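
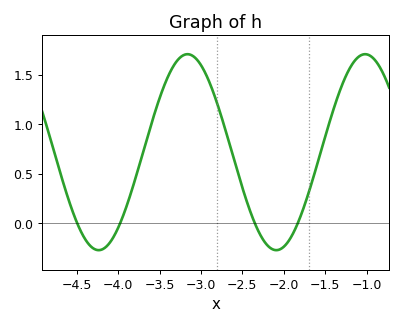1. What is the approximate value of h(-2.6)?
0.644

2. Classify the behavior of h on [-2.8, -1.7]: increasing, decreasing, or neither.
neither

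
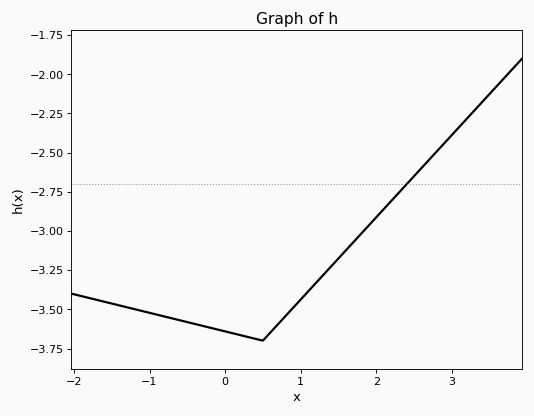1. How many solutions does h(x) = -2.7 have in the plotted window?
1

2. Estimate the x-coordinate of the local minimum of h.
0.498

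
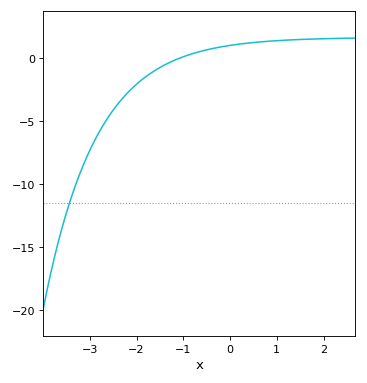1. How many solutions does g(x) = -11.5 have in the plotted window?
1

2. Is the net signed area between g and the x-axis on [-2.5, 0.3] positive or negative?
negative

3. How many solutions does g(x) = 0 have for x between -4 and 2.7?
1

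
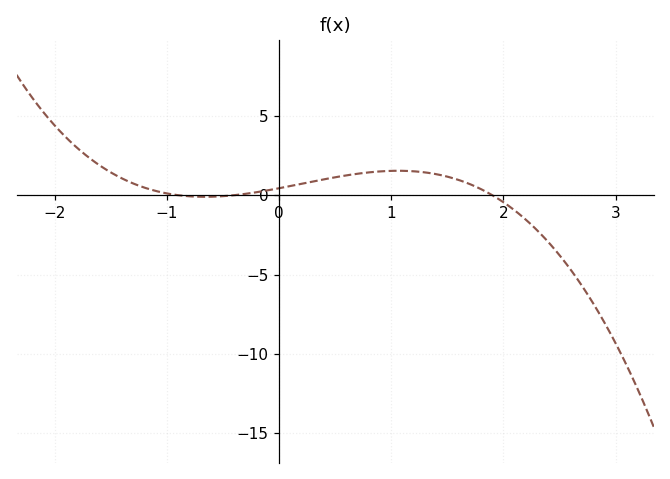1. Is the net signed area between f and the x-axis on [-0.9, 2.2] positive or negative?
positive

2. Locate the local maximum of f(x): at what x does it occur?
1.1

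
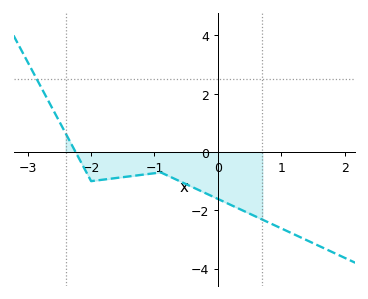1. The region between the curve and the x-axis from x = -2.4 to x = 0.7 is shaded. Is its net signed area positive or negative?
negative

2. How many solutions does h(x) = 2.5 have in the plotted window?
1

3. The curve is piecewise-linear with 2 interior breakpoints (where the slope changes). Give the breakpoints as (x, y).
(-2, -1); (-0.9, -0.7)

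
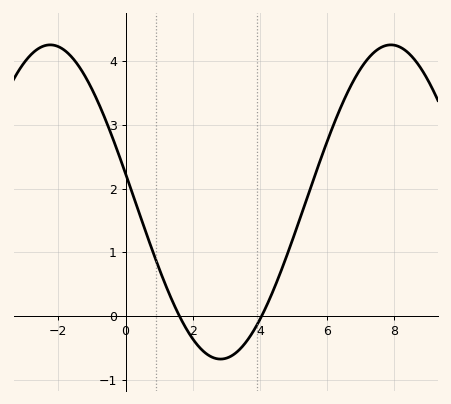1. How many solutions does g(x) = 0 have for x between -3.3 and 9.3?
2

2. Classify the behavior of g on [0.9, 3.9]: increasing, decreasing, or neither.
neither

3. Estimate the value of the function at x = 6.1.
2.88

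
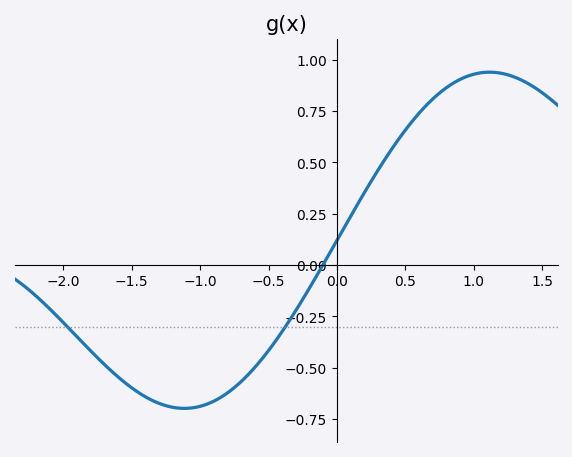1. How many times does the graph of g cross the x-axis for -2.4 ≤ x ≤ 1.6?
1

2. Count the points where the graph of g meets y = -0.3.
2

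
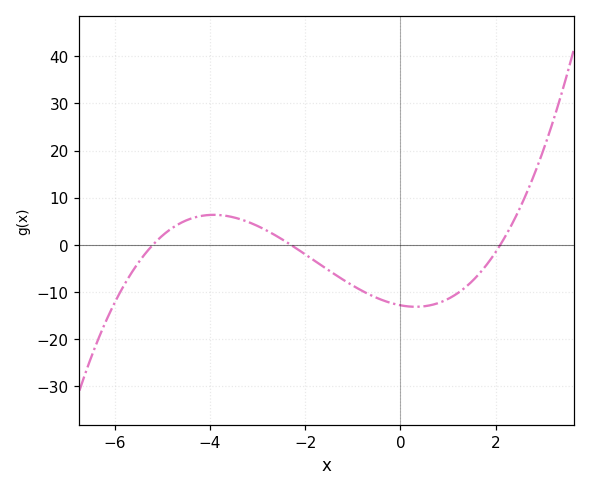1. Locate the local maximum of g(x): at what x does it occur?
-4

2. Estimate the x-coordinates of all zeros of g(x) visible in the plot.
-5.2, -2.2, 2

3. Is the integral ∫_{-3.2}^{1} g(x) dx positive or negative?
negative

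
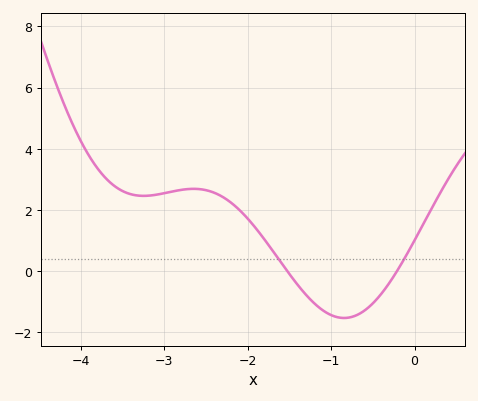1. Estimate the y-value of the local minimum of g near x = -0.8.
-1.6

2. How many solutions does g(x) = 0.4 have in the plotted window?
2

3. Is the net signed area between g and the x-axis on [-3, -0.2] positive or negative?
positive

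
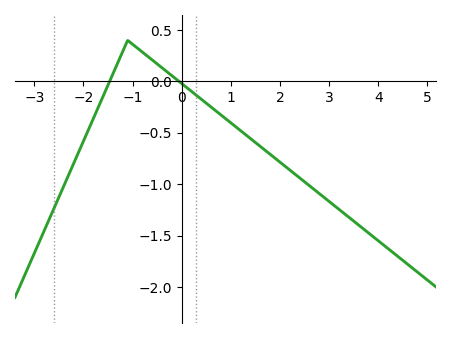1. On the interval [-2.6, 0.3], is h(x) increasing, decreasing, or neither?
neither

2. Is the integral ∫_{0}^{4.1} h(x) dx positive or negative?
negative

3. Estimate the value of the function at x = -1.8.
-0.364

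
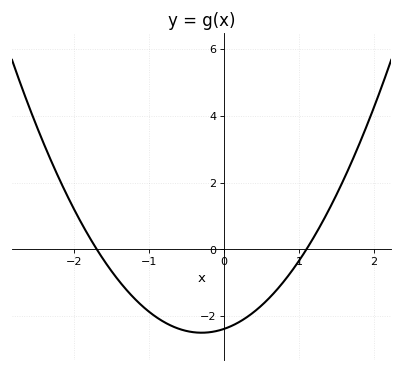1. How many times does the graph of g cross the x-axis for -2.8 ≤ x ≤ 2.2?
2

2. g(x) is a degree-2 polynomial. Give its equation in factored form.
y = 1.27(x + 1.7)(x - 1.1)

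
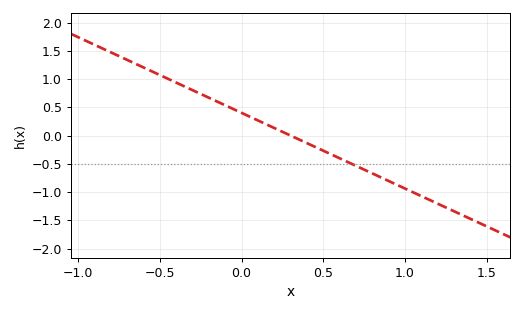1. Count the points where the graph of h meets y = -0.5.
1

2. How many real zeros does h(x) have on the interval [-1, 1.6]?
1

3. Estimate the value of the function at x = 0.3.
0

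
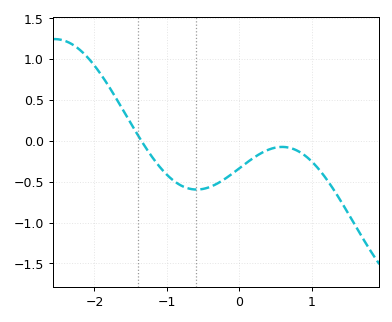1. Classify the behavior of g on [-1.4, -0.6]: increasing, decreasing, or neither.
decreasing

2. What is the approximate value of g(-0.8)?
-0.55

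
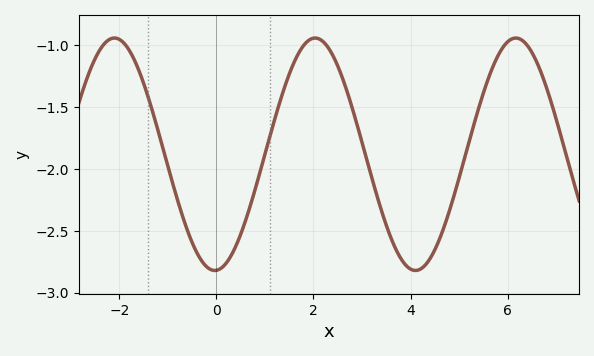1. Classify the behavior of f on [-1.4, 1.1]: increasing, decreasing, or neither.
neither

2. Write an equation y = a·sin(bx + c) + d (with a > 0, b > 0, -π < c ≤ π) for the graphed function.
y = 0.94sin(1.52x - 1.52) - 1.88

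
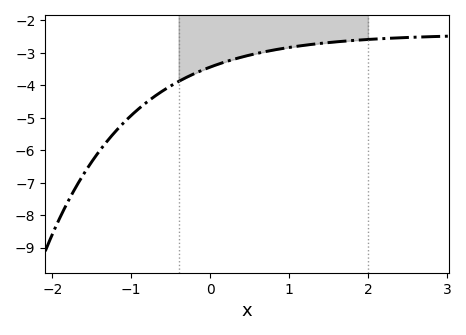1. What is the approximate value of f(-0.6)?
-4.17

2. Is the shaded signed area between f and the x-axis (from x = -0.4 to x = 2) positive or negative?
negative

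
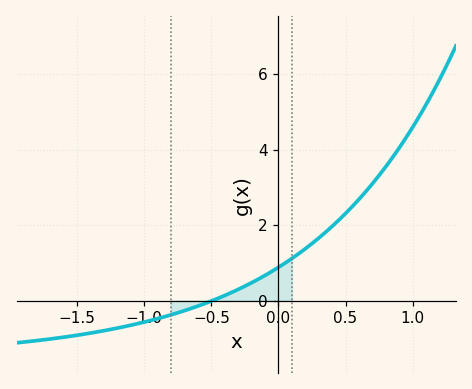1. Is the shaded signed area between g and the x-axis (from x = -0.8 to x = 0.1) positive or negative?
positive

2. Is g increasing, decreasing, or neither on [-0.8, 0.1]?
increasing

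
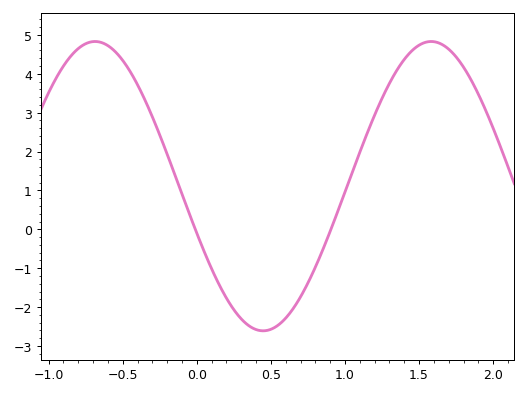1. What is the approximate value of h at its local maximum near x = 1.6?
4.8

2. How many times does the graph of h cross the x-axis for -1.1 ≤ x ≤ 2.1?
2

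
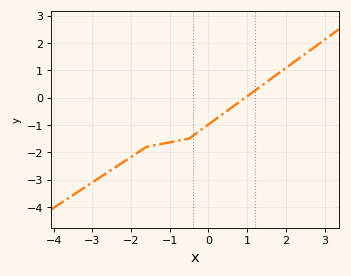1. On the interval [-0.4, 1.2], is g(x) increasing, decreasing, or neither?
increasing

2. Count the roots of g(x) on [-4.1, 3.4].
1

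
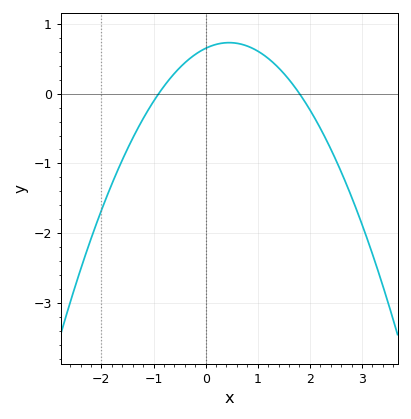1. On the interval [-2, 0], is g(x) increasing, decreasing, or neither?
increasing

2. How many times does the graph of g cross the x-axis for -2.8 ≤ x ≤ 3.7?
2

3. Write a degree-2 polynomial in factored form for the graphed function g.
y = -0.4(x + 0.9)(x - 1.8)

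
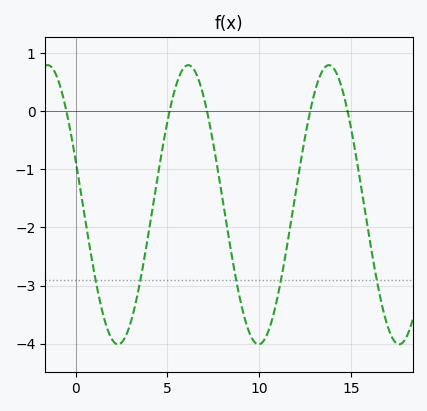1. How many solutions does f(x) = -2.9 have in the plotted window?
5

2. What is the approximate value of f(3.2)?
-3.4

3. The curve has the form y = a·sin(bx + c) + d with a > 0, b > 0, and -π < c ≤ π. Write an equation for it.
y = 2.4sin(0.82x + 2.82) - 1.61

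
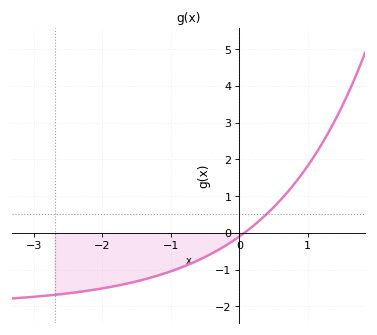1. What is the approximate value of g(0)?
-0.1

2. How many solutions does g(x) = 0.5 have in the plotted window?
1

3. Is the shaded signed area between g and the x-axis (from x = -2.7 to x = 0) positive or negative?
negative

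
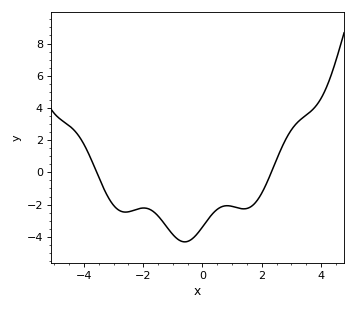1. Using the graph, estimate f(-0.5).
-4.29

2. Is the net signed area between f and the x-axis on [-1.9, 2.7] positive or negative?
negative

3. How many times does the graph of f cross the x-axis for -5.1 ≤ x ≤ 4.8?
2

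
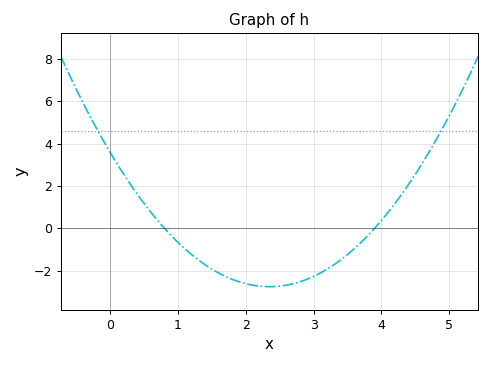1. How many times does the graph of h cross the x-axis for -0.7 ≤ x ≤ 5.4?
2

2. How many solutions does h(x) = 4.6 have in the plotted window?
2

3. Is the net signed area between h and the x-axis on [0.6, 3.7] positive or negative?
negative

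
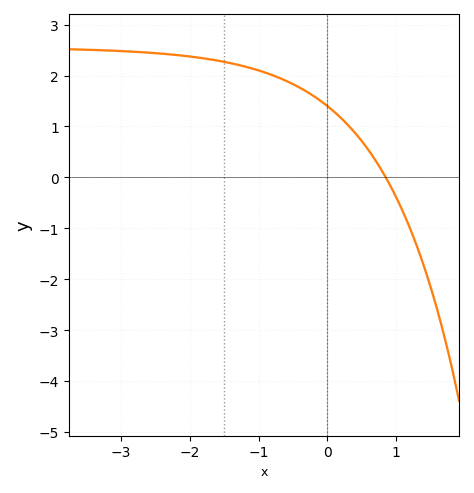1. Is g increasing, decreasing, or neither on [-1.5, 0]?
decreasing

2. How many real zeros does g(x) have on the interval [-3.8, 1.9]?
1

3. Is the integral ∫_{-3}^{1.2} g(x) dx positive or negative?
positive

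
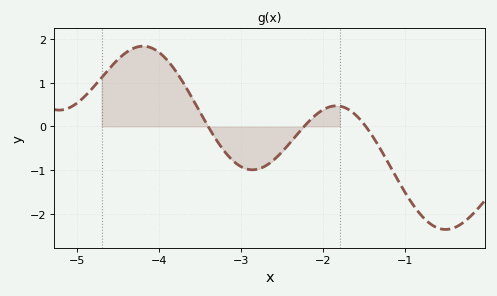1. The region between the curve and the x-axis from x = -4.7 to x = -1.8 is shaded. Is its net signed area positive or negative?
positive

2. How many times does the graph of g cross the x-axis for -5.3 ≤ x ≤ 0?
3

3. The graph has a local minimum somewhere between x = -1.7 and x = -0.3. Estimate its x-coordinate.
-0.509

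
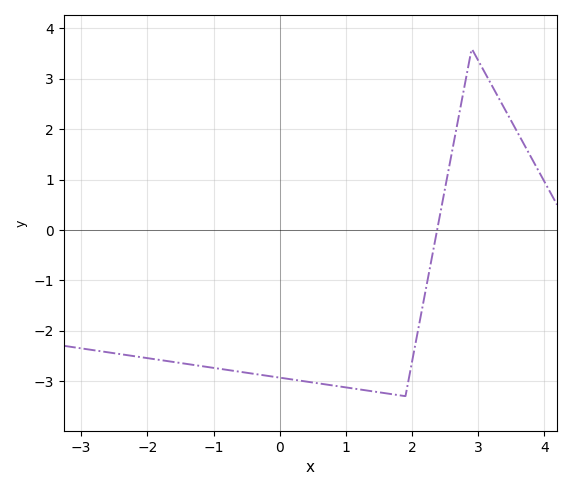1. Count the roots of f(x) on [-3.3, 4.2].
1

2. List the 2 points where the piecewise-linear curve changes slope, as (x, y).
(1.9, -3.3); (2.9, 3.6)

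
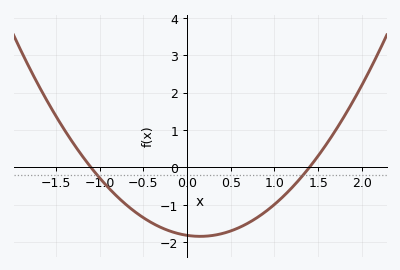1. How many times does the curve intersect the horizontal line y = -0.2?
2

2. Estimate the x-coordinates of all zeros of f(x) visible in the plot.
-1.1, 1.4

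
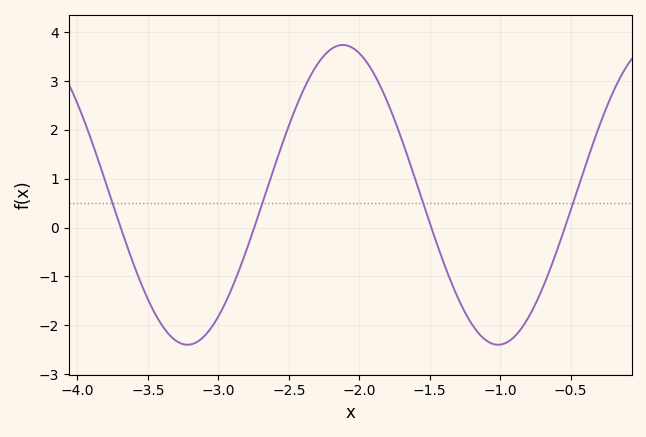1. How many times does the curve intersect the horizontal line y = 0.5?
4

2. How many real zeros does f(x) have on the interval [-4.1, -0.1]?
4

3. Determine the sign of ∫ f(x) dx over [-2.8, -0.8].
positive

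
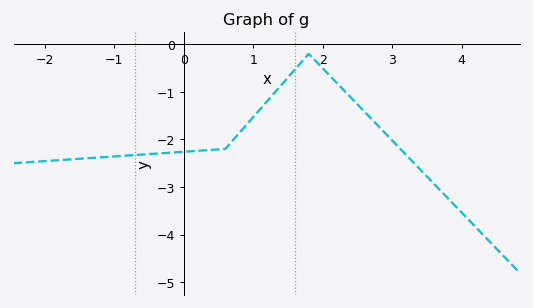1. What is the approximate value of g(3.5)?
-2.8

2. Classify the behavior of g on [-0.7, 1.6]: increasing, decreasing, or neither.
increasing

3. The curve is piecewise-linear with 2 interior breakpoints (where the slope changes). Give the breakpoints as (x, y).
(0.6, -2.2); (1.8, -0.2)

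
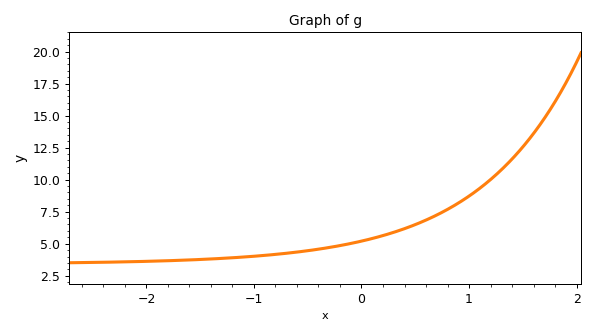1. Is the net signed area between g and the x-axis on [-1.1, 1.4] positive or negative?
positive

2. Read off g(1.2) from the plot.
10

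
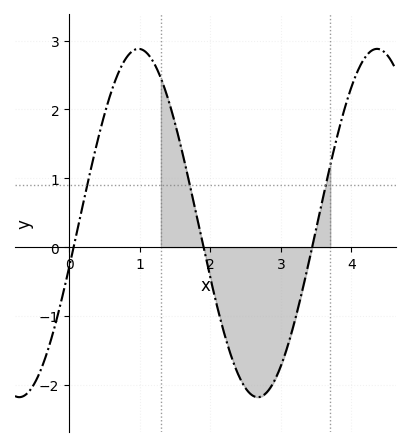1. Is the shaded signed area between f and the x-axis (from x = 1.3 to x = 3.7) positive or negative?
negative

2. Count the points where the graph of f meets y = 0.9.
3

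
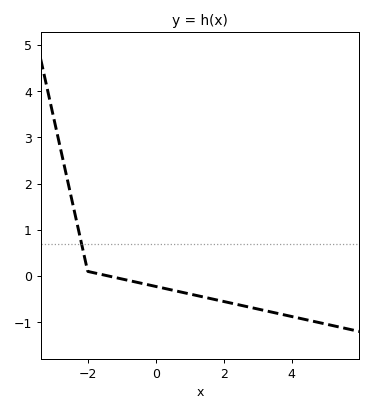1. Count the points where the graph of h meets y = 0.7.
1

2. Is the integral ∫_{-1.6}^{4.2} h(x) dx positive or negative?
negative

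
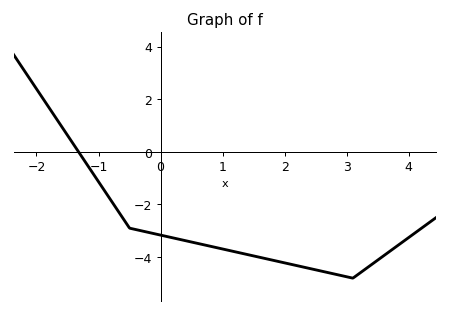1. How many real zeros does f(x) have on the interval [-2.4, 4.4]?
1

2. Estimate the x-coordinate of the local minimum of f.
3.1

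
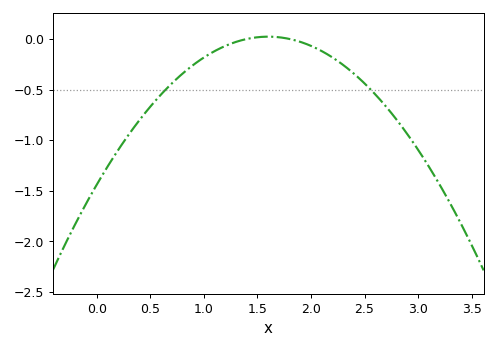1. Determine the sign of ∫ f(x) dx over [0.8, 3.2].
negative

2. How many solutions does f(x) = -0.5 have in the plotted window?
2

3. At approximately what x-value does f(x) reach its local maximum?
1.6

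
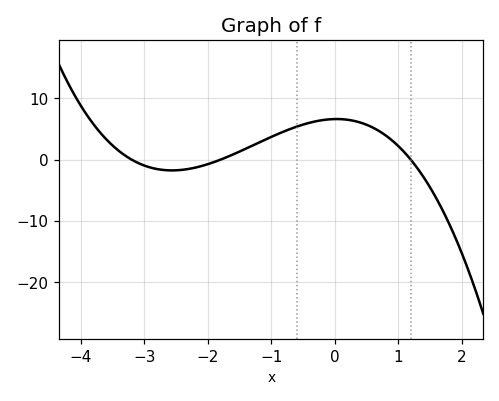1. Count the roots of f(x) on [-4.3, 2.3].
3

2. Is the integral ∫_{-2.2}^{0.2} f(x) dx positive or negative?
positive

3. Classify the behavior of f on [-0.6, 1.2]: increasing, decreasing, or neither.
neither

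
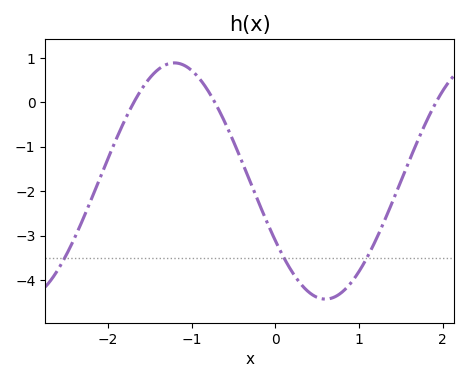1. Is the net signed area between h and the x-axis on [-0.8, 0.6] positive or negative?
negative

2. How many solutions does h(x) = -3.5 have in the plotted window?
3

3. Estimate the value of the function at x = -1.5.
0.553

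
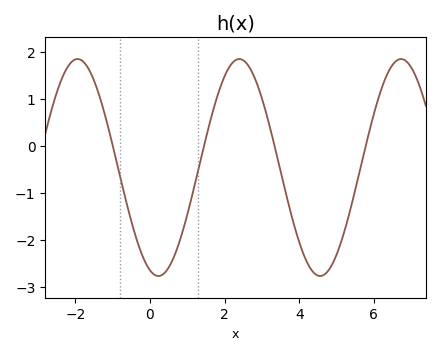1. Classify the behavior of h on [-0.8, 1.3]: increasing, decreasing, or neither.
neither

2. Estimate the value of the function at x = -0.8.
-0.646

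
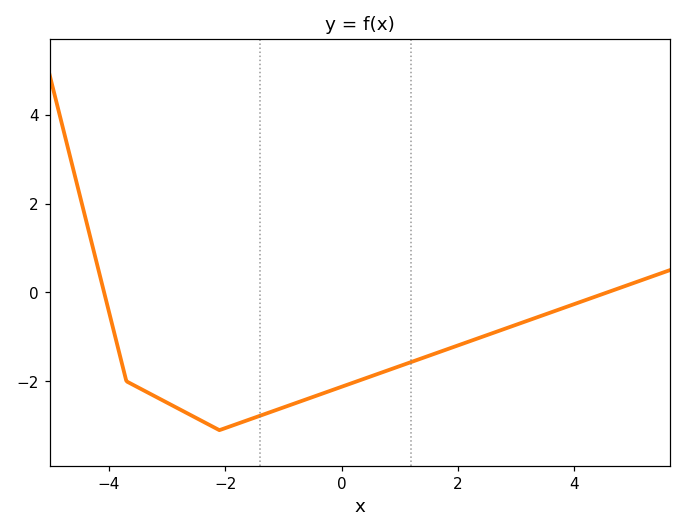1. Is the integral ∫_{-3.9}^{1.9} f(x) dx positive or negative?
negative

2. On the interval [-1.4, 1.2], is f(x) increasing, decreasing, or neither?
increasing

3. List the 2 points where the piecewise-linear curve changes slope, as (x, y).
(-3.7, -2); (-2.1, -3.1)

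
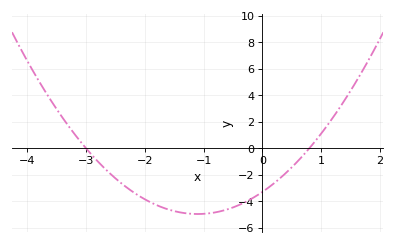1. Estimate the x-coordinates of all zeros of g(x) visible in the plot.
-3, 0.8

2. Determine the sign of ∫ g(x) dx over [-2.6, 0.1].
negative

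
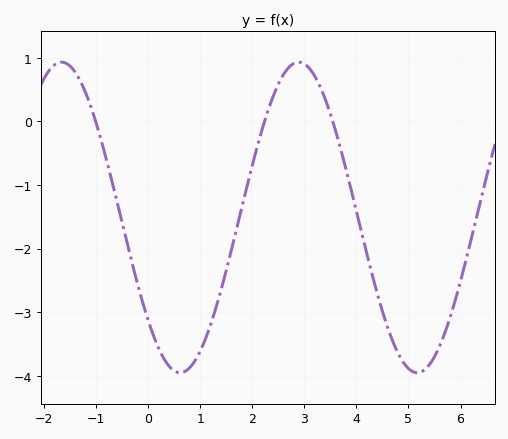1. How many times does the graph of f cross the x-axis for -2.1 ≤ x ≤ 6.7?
3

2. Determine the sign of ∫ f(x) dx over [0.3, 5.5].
negative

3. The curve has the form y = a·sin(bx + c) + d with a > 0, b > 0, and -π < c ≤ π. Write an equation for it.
y = 2.44sin(1.38x - 2.42) - 1.51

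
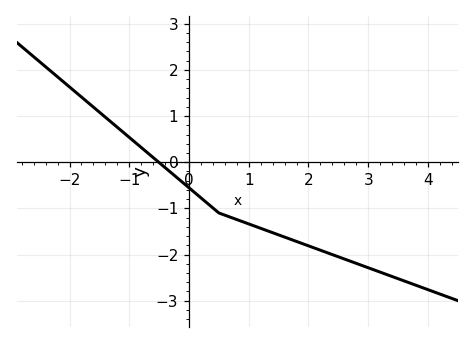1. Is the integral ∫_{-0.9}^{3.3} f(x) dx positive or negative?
negative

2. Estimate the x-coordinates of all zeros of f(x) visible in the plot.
-0.507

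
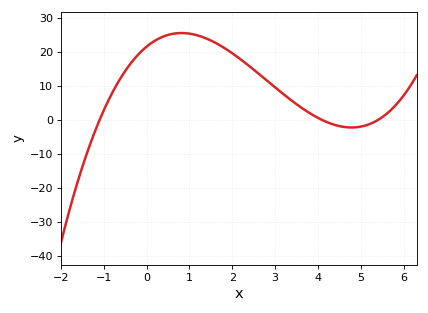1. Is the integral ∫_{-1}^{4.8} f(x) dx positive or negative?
positive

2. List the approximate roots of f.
-1.1, 4.1, 5.4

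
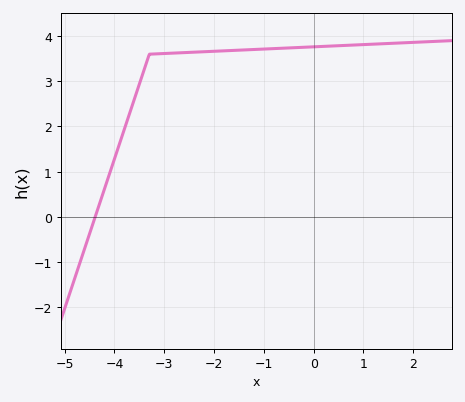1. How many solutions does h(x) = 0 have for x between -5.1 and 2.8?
1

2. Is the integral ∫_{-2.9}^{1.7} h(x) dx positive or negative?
positive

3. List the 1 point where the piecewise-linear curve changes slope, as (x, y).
(-3.3, 3.6)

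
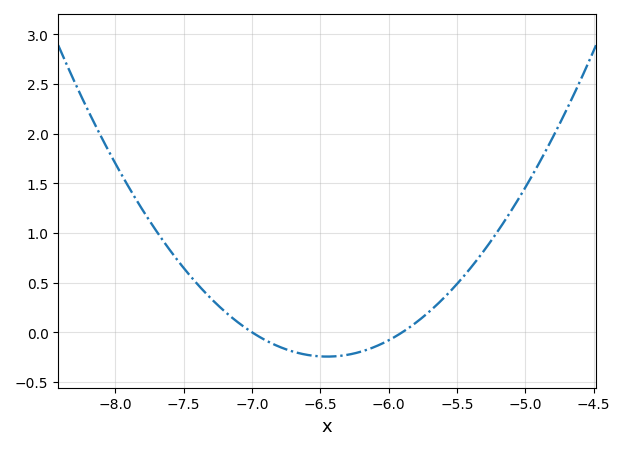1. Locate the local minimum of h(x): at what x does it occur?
-6.45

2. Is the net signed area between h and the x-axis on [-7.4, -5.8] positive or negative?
negative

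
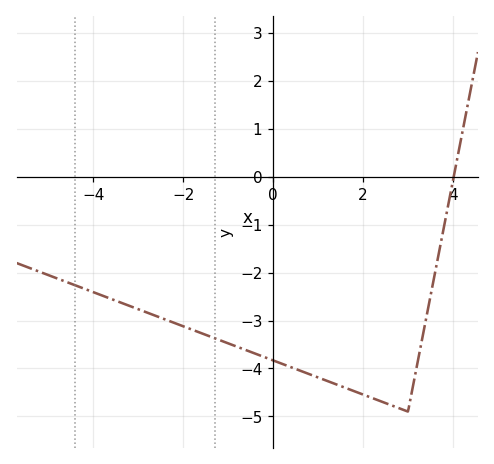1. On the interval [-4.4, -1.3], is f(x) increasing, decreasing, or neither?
decreasing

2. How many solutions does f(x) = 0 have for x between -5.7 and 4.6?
1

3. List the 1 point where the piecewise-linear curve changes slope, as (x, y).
(3, -4.9)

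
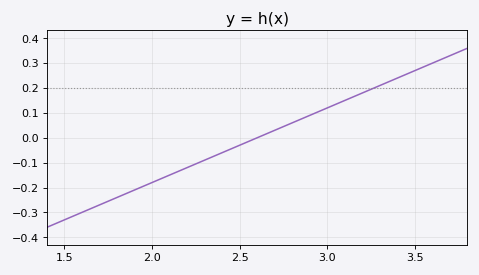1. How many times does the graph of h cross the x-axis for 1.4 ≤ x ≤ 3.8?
1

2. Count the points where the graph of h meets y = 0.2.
1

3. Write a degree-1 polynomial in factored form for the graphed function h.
y = 0.3(x - 2.6)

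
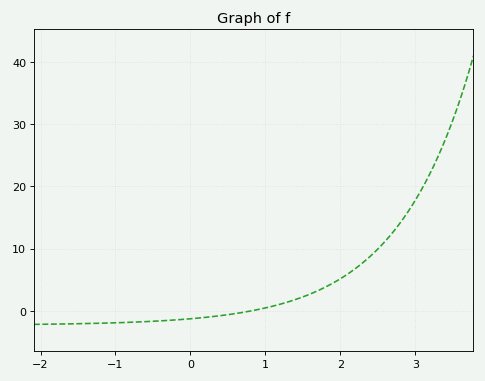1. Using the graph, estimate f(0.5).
-0.61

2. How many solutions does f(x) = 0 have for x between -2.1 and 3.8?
1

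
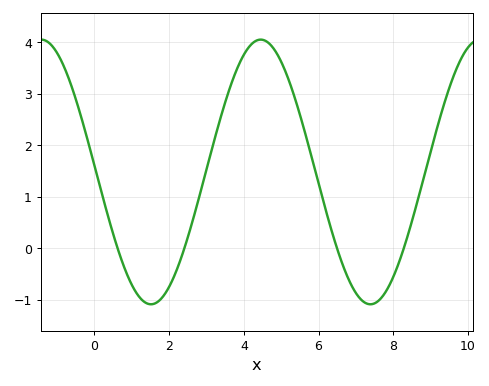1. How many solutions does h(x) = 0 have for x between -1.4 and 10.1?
4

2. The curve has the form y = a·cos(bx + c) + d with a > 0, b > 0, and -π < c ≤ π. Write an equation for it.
y = 2.57cos(1.1x + 1.5) + 1.48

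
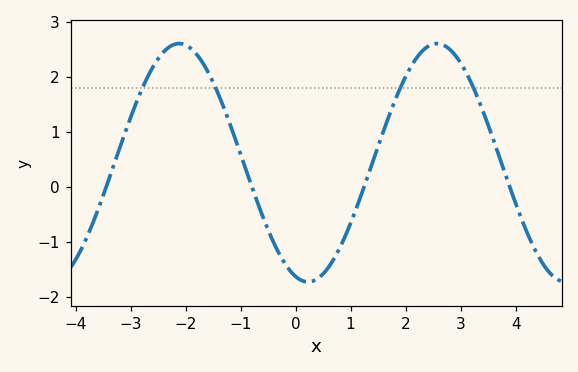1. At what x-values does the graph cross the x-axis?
-3.4, -0.8, 1.2, 3.8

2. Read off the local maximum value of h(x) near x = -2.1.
2.6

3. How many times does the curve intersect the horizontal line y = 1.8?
4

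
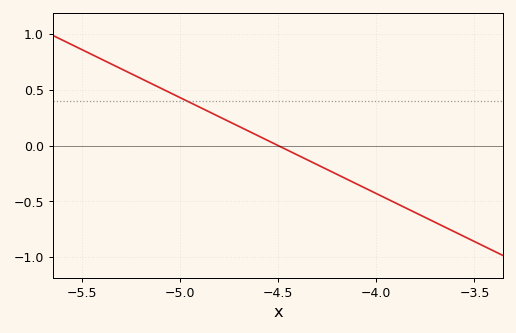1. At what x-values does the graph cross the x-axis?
-4.5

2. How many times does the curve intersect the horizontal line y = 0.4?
1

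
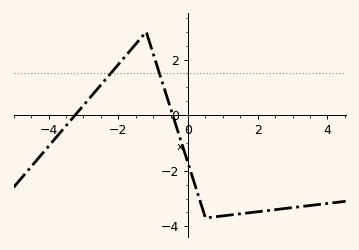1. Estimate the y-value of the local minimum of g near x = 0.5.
-3.7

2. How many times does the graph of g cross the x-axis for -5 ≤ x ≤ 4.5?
2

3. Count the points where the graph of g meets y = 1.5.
2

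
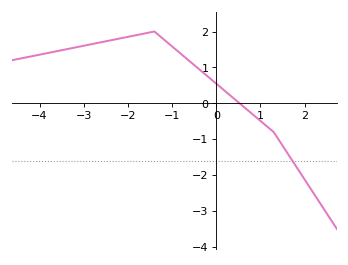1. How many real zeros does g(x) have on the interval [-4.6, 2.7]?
1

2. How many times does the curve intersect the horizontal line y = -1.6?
1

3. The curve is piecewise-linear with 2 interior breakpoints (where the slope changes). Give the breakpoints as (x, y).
(-1.4, 2); (1.3, -0.8)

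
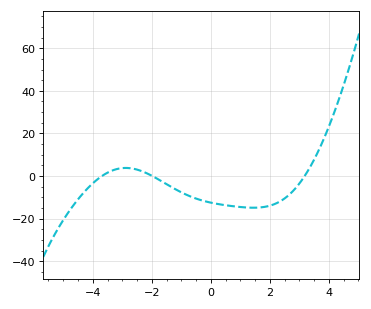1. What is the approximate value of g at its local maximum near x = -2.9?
4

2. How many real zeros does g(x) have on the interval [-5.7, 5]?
3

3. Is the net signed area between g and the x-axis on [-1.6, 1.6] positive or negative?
negative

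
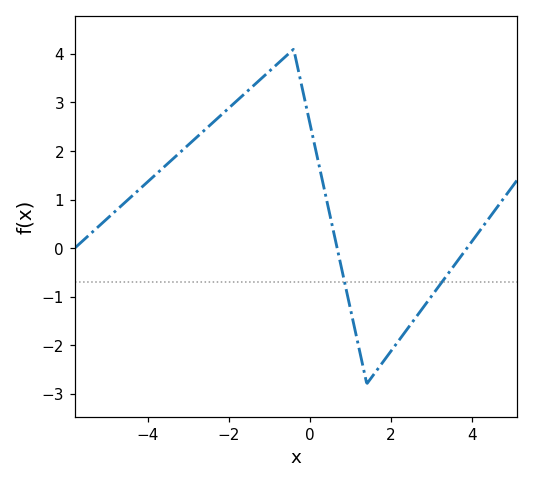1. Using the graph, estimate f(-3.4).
1.82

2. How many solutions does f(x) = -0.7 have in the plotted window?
2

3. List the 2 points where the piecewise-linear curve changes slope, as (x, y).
(-0.4, 4.1); (1.4, -2.8)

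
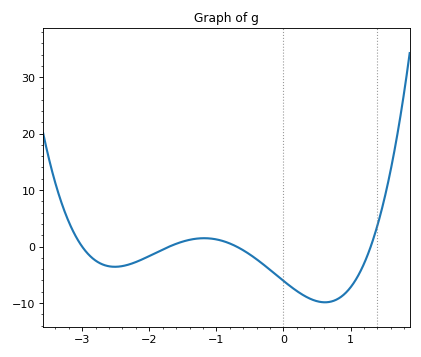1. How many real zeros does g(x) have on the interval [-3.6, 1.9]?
4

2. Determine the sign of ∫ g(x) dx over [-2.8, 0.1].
negative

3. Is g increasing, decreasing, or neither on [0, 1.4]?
neither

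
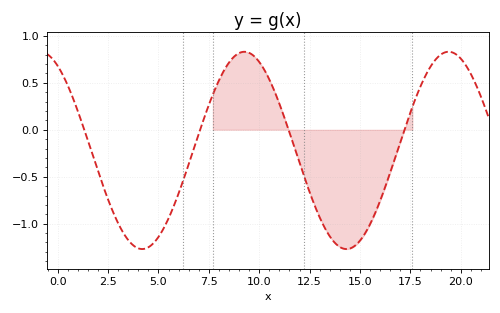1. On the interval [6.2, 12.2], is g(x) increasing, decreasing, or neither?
neither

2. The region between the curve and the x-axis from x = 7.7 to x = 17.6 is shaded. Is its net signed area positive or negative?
negative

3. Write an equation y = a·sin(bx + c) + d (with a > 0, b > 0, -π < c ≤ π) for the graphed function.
y = 1.05sin(0.62x + 2.11) - 0.22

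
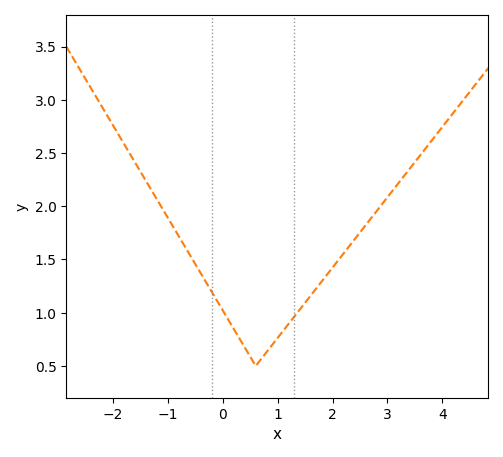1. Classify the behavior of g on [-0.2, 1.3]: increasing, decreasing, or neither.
neither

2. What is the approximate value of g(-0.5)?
1.46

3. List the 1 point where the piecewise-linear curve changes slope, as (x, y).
(0.6, 0.5)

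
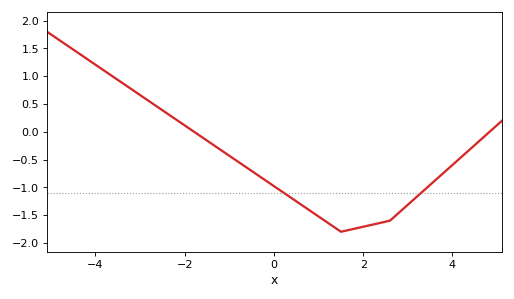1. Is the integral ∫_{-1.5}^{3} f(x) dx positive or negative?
negative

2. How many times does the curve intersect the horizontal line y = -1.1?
2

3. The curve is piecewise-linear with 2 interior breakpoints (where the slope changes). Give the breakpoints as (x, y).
(1.5, -1.8); (2.6, -1.6)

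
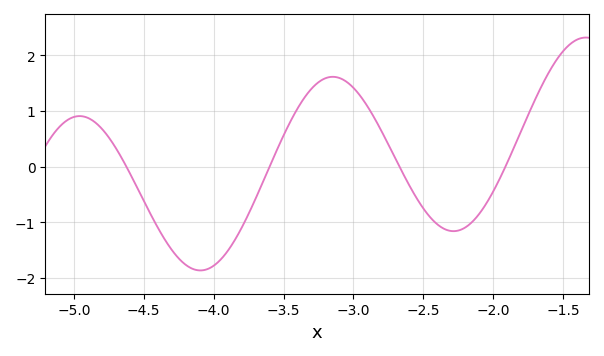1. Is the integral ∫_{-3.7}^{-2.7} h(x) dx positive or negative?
positive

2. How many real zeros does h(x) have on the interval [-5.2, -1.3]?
4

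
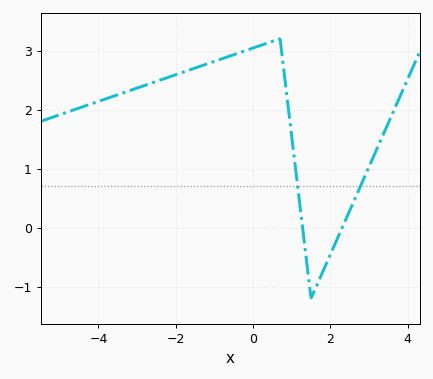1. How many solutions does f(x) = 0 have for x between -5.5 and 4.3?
2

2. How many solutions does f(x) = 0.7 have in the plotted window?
2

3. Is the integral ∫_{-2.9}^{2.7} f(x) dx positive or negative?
positive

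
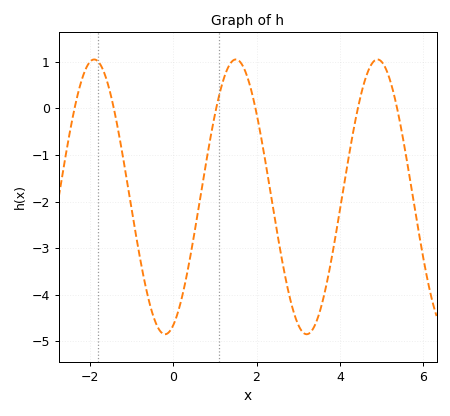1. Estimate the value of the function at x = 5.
1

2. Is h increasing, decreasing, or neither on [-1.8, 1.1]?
neither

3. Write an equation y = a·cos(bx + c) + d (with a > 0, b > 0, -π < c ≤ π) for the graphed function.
y = 2.95cos(1.85x - 2.78) - 1.9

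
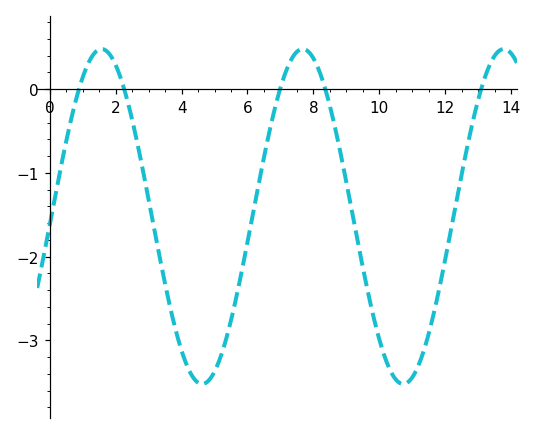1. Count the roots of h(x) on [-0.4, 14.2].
5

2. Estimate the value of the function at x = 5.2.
-3.18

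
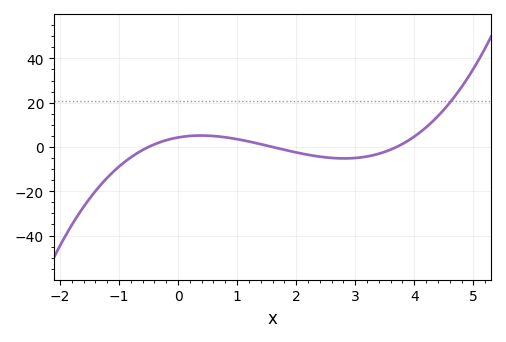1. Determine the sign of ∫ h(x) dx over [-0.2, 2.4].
positive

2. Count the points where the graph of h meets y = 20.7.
1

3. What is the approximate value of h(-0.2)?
3.05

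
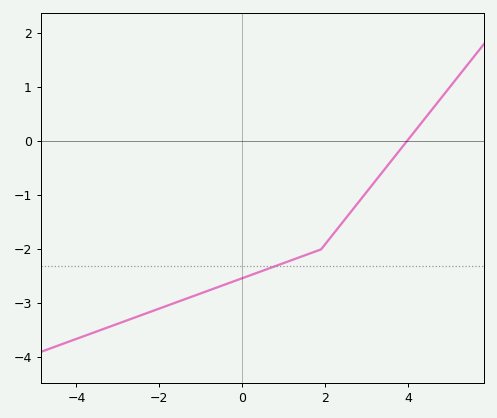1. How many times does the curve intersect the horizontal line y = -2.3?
1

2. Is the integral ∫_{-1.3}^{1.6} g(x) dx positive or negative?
negative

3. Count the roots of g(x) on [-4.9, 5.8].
1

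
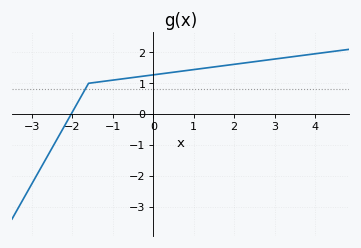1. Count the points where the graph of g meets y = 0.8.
1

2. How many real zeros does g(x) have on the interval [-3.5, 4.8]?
1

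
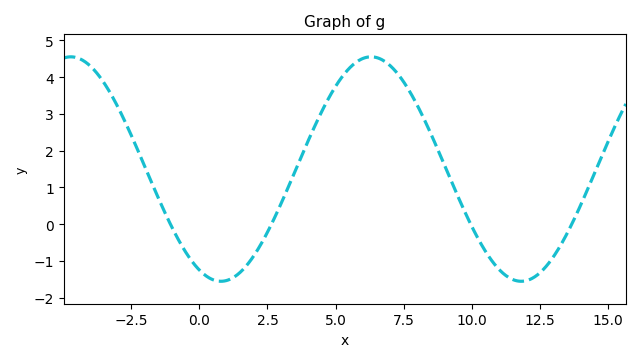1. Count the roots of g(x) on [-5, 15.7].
4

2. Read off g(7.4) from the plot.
3.97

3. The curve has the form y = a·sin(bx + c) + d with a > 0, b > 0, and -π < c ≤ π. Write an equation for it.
y = 3.05sin(0.57x - 2.02) + 1.5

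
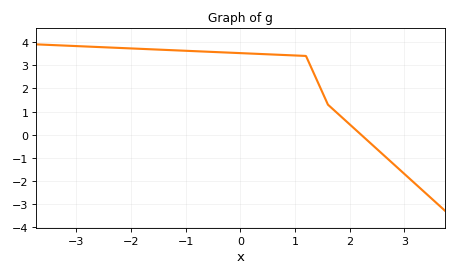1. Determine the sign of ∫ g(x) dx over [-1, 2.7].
positive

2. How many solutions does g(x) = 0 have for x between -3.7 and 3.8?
1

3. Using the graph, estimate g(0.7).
3.45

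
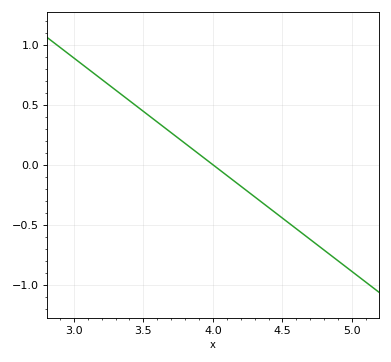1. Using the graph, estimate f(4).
0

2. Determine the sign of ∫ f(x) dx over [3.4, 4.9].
negative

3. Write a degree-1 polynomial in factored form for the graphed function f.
y = -0.89(x - 4)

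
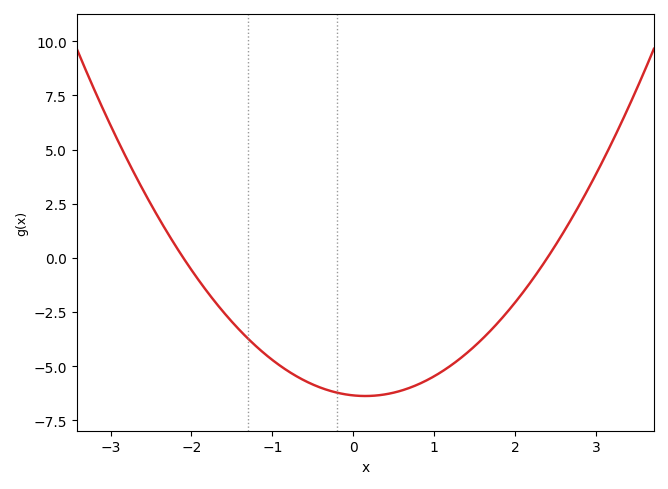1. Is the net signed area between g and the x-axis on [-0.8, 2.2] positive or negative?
negative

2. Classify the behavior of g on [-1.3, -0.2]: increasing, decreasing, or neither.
decreasing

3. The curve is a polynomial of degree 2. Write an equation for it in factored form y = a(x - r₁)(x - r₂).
y = 1.26(x + 2.1)(x - 2.4)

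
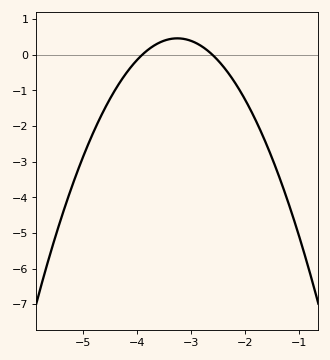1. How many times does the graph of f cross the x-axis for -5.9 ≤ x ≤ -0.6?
2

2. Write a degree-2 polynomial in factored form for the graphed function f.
y = -1.09(x + 3.9)(x + 2.6)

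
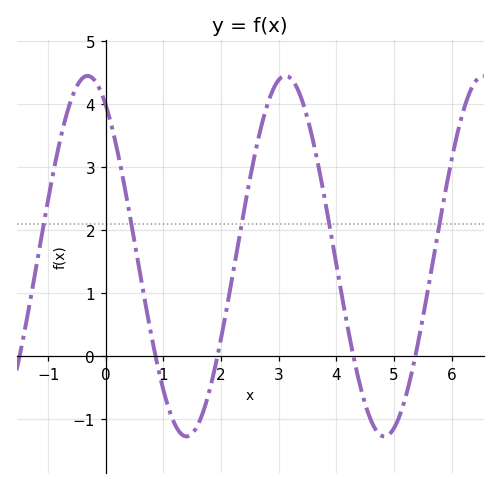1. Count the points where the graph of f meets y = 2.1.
5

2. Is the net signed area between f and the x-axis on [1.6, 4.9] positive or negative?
positive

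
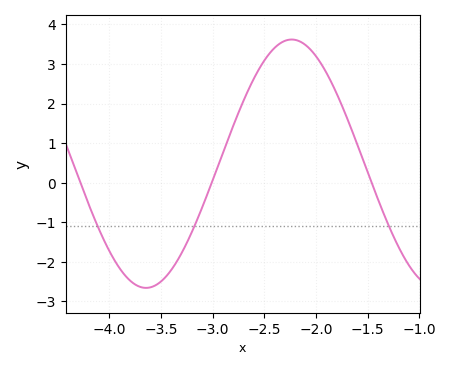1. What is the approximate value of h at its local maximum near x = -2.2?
3.62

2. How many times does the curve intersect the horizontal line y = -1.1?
3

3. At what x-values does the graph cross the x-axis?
-4.28, -3.01, -1.46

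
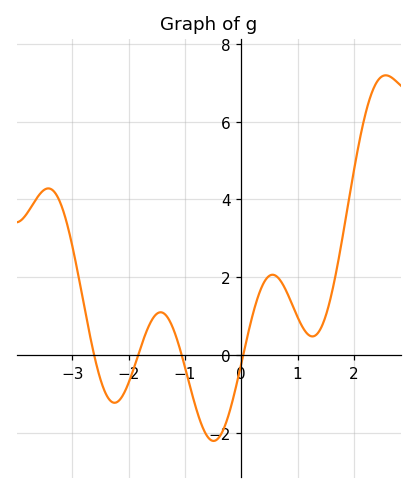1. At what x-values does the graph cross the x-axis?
-2.61, -1.83, -1.06, 0.034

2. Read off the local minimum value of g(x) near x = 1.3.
0.479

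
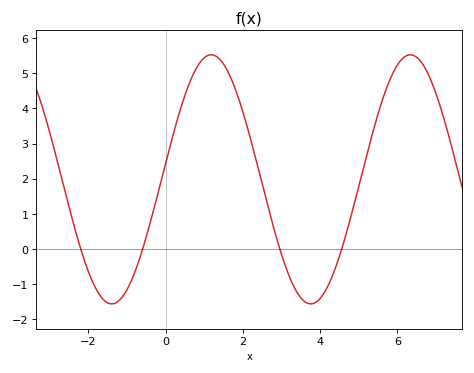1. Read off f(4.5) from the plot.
-0.2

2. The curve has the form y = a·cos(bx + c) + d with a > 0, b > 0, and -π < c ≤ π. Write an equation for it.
y = 3.55cos(1.2x - 1.4) + 1.98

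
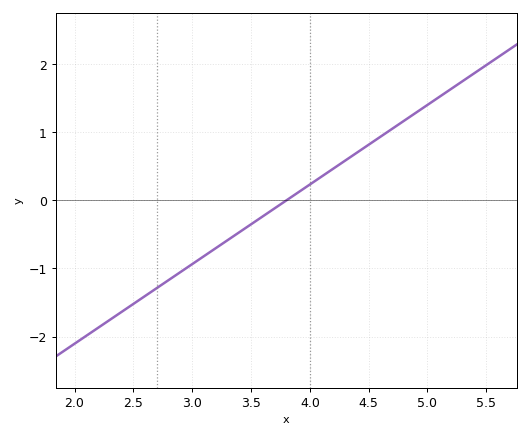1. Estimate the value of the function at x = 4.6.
0.936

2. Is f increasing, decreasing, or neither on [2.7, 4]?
increasing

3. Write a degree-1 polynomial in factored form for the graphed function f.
y = 1.17(x - 3.8)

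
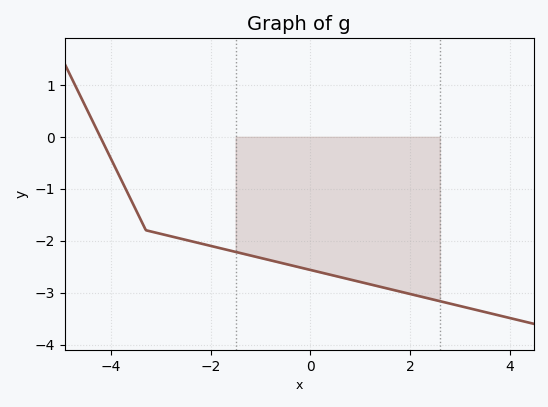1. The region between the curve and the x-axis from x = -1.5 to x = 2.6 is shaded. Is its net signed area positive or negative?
negative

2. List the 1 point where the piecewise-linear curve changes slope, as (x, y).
(-3.3, -1.8)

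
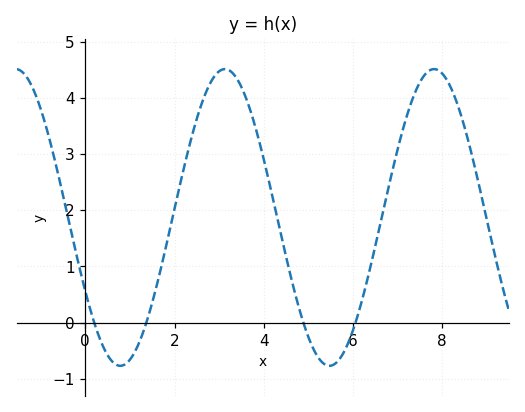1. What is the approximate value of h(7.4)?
4.11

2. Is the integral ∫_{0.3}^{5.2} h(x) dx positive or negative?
positive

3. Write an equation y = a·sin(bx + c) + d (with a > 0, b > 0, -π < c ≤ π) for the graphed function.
y = 2.64sin(1.34x - 2.62) + 1.87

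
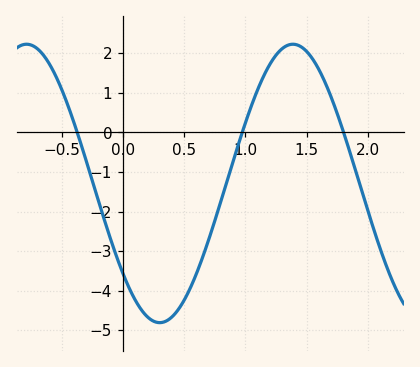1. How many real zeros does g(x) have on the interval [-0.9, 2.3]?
3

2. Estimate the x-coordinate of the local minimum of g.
0.301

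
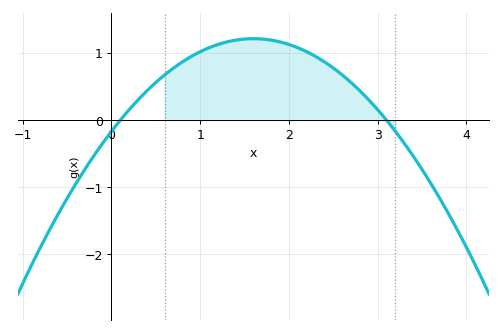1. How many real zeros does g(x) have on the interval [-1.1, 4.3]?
2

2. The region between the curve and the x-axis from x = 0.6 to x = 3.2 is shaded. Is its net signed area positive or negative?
positive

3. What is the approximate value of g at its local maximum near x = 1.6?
1.22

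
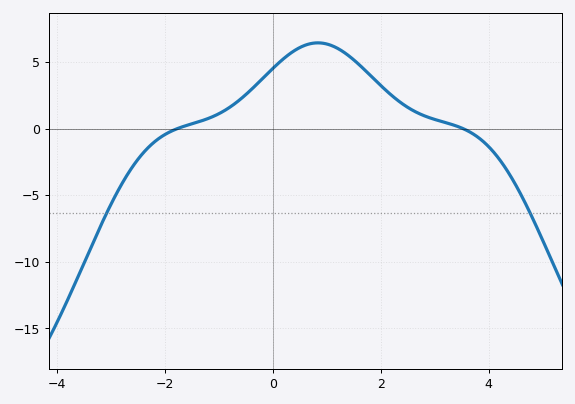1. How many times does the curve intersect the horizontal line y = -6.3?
2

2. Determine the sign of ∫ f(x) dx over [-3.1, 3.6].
positive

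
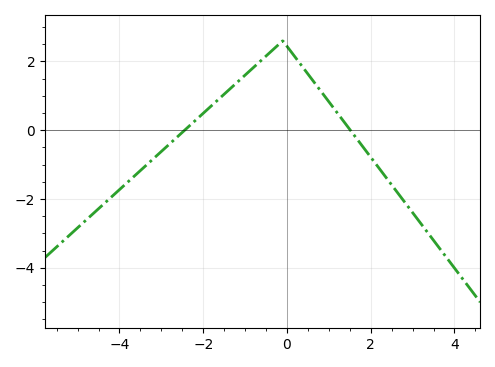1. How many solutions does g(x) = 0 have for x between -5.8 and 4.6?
2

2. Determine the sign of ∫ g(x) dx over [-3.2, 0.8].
positive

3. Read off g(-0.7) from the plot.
1.93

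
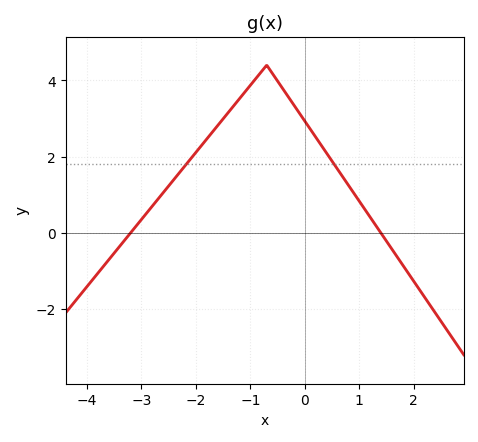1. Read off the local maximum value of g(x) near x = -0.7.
4.4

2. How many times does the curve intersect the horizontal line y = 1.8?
2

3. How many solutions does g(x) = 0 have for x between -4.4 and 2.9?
2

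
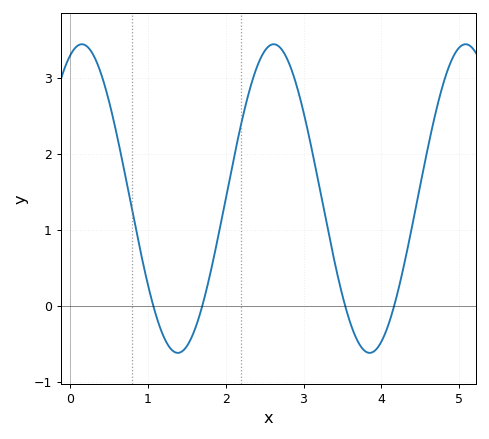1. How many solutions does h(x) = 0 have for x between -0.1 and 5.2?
4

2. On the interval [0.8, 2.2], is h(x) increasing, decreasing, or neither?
neither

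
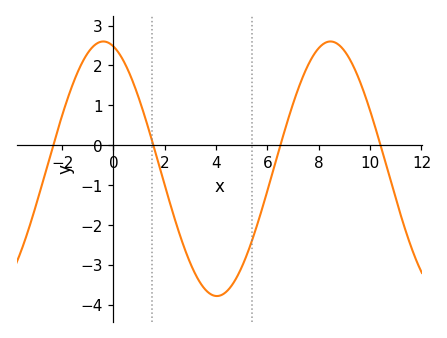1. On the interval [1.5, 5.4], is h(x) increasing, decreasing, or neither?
neither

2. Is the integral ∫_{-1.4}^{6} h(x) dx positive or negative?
negative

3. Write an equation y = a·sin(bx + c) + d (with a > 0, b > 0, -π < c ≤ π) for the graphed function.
y = 3.19sin(0.71x + 1.9) - 0.59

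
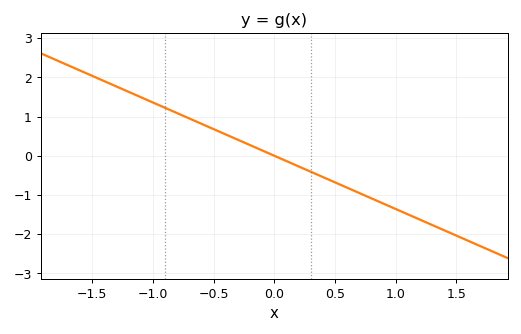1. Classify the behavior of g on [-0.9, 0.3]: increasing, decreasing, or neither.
decreasing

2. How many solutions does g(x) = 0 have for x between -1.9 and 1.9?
1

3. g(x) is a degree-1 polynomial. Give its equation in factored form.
y = -1.36(x - 0)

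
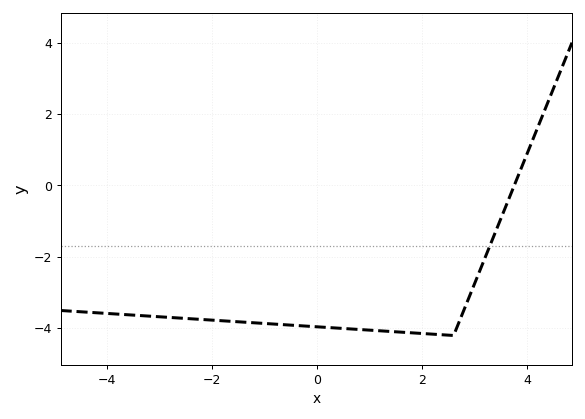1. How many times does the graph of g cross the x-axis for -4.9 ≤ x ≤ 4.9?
1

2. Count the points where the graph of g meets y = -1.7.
1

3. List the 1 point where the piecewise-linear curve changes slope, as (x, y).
(2.6, -4.2)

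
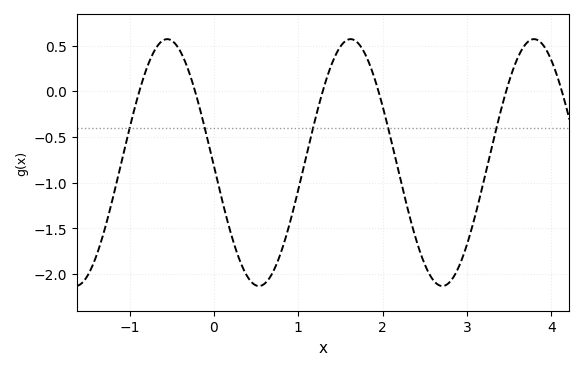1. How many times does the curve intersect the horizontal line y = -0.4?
5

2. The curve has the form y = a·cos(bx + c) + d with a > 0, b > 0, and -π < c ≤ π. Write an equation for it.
y = 1.35cos(2.9x + 1.6) - 0.78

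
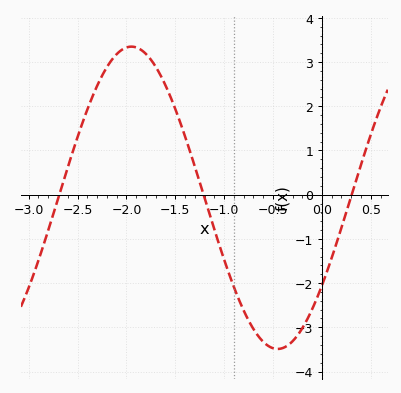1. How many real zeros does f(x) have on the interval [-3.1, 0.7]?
3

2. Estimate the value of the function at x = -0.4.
-3.5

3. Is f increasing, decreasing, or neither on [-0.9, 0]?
neither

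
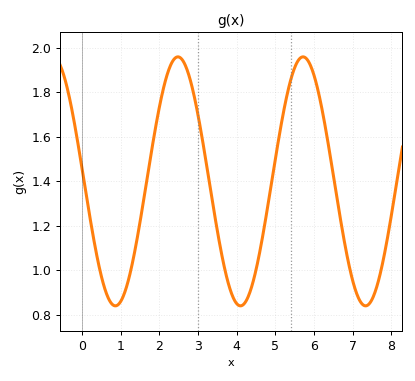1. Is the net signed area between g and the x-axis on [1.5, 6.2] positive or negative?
positive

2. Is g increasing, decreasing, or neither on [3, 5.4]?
neither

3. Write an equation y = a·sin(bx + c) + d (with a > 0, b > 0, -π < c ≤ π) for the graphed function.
y = 0.56sin(1.94x + 3.04) + 1.4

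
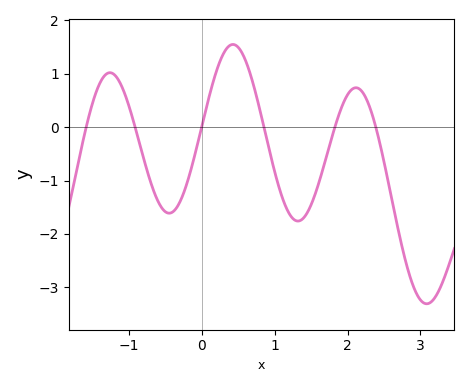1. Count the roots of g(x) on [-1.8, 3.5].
6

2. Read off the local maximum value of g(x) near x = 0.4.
1.6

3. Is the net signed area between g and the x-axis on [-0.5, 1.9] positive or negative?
negative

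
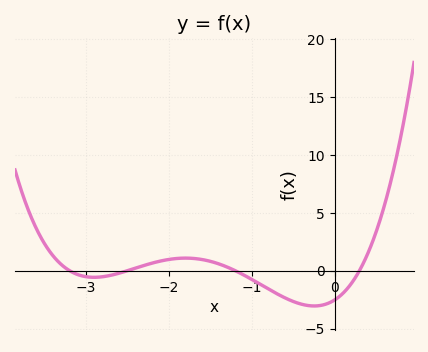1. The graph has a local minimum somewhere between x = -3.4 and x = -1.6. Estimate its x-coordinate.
-2.9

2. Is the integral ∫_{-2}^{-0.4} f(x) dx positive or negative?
negative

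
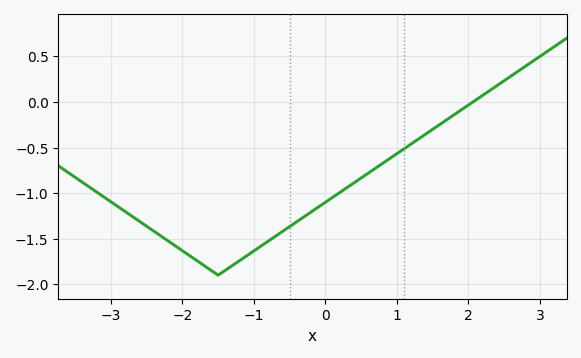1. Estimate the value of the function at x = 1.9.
-0.1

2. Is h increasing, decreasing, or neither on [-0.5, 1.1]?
increasing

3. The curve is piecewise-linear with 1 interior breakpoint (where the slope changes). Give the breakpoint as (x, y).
(-1.5, -1.9)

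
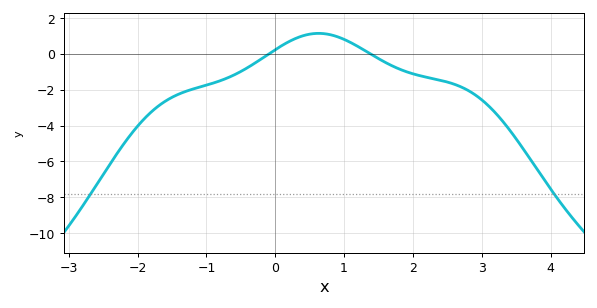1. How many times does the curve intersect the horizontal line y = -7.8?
2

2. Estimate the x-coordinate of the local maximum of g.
0.6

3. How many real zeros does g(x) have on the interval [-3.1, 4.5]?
2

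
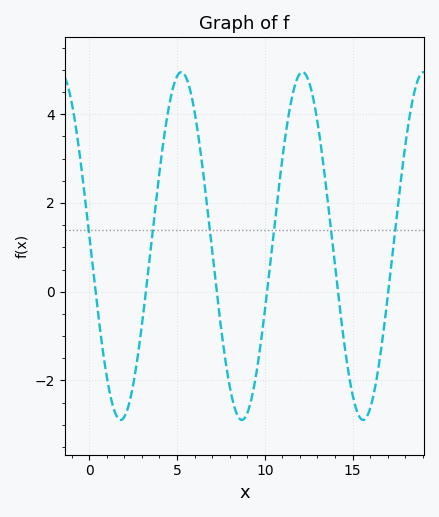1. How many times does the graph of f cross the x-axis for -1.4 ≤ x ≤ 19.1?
6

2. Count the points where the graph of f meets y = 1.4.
6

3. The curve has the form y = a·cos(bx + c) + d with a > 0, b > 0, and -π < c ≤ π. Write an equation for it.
y = 3.92cos(0.91x + 1.51) + 1.03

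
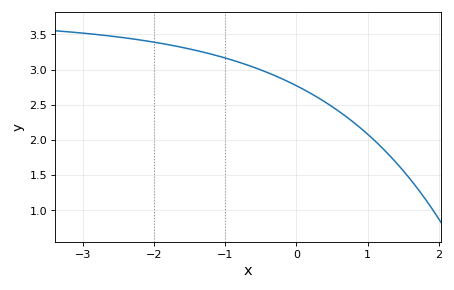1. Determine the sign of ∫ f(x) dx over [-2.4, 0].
positive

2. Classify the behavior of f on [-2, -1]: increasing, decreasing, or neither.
decreasing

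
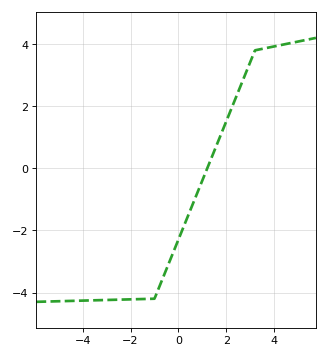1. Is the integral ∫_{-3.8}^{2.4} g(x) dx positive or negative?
negative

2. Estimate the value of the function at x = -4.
-4.26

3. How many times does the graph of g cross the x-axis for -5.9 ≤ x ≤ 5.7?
1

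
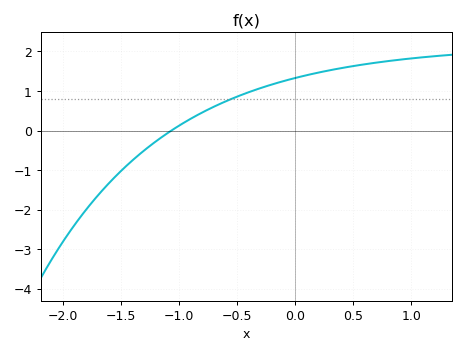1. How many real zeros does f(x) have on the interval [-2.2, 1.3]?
1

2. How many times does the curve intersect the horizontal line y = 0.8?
1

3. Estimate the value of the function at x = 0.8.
1.8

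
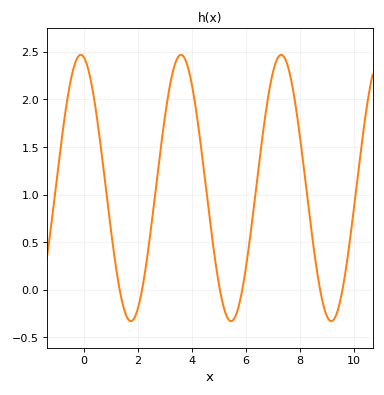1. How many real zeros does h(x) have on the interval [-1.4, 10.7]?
6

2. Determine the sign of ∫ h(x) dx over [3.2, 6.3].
positive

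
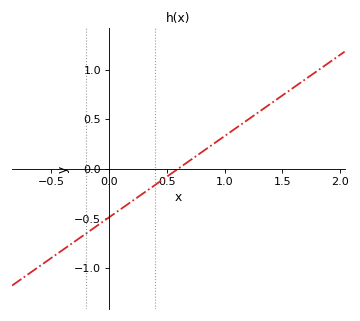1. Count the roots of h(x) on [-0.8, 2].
1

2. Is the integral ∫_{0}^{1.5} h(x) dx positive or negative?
positive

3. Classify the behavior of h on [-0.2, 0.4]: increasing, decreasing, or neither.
increasing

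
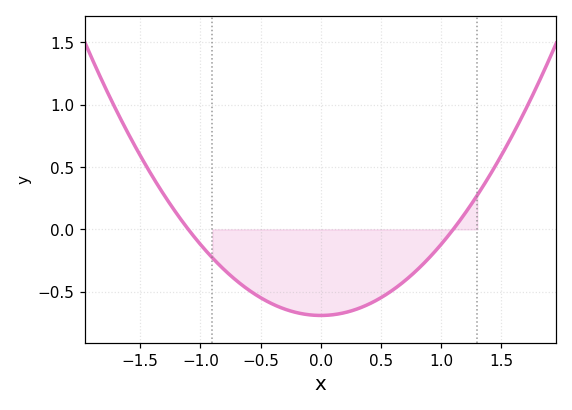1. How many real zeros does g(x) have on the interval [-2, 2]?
2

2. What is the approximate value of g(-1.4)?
0.45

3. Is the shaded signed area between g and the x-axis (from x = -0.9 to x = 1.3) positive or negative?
negative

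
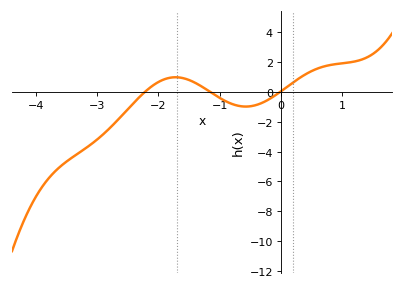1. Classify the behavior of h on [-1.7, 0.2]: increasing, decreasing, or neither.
neither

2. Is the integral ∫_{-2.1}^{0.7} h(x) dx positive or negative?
positive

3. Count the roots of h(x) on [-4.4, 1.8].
3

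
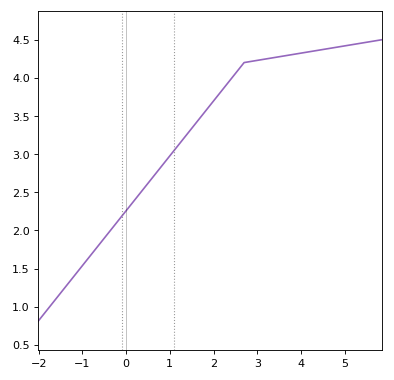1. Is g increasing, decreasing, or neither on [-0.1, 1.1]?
increasing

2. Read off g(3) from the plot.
4.23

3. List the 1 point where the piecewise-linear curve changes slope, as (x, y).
(2.7, 4.2)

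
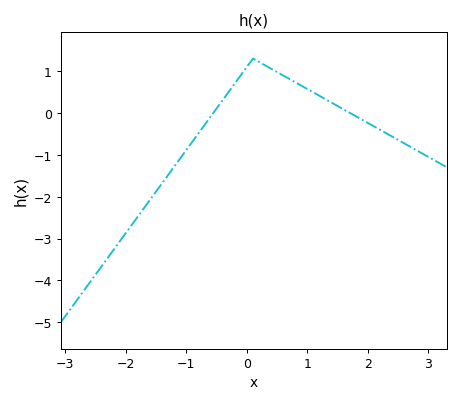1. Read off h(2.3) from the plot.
-0.483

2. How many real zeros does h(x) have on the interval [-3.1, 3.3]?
2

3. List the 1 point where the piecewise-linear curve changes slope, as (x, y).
(0.1, 1.3)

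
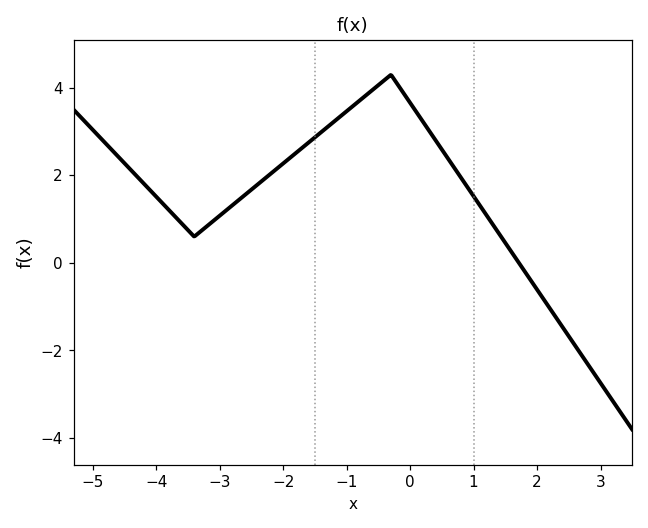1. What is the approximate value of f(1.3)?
0.886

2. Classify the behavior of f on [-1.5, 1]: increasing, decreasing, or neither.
neither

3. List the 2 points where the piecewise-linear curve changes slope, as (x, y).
(-3.4, 0.6); (-0.3, 4.3)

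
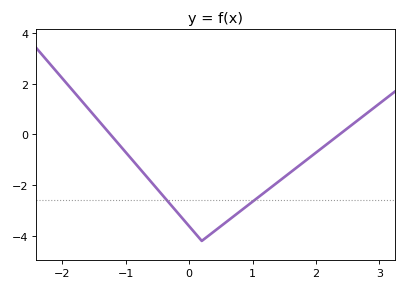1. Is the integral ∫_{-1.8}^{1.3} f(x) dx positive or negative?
negative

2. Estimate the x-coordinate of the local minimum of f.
0.2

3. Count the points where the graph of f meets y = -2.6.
2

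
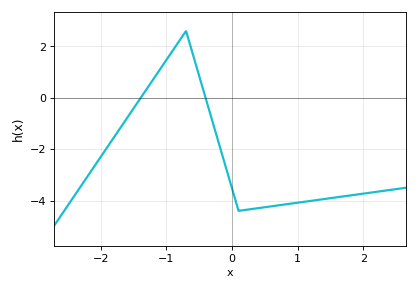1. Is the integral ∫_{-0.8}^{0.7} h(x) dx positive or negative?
negative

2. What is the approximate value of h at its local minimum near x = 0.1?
-4.4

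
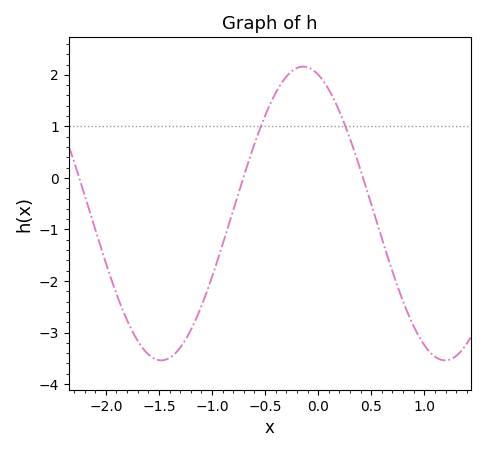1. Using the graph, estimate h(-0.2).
2.1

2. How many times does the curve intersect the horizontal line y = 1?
2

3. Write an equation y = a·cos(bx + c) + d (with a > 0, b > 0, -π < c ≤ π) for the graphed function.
y = 2.85cos(2.4x + 0.33) - 0.69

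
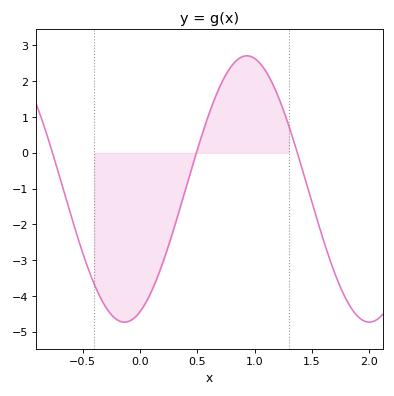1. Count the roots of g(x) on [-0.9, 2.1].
3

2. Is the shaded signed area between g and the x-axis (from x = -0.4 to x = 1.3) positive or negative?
negative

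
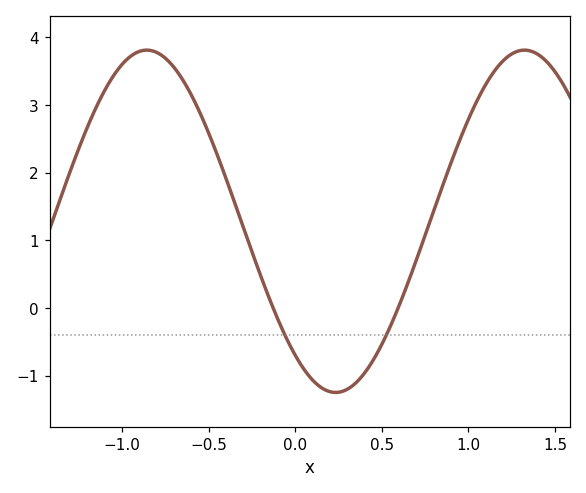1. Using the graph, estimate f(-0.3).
1.2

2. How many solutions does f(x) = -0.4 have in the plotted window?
2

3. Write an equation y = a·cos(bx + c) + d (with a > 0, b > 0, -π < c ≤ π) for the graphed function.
y = 2.53cos(2.9x + 2.5) + 1.28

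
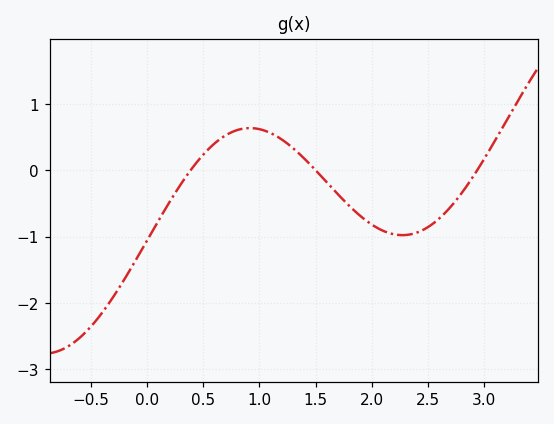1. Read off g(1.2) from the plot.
0.5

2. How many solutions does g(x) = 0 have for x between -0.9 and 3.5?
3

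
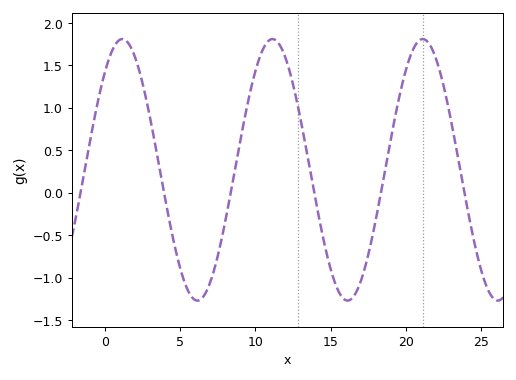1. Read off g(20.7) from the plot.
1.76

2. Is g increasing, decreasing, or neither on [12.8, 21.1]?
neither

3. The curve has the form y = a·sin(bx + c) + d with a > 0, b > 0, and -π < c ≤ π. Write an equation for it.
y = 1.54sin(0.63x + 0.84) + 0.27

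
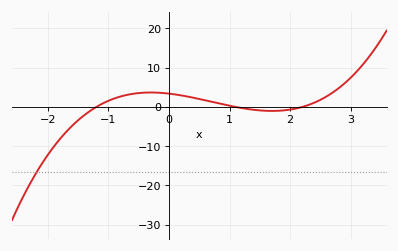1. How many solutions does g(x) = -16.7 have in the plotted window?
1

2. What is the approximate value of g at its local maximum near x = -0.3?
4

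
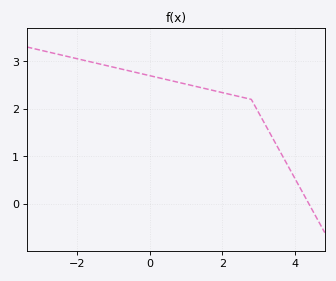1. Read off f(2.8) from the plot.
2.2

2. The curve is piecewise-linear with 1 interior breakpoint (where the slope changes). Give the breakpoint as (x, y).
(2.8, 2.2)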